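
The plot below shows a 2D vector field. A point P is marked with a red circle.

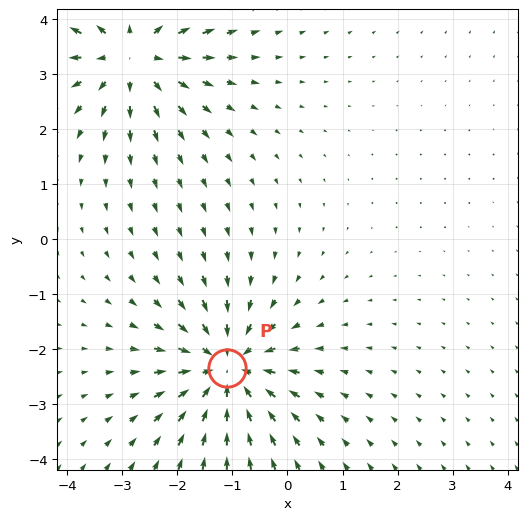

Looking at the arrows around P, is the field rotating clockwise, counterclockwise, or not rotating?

not rotating

Near P at (-1.1, -2.3) the arrows show no circulation. The curl there is ≈0.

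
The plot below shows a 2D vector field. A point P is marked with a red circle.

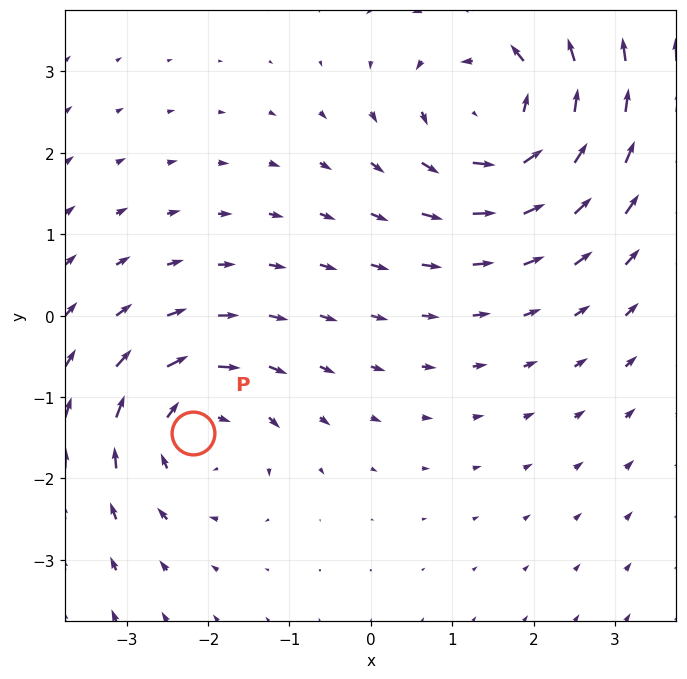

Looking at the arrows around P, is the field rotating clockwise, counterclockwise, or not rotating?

Near P at (-2.2, -1.4) the arrows circulate clockwise. The curl (z-component) there is about -4; negative curl means clockwise rotation.

clockwise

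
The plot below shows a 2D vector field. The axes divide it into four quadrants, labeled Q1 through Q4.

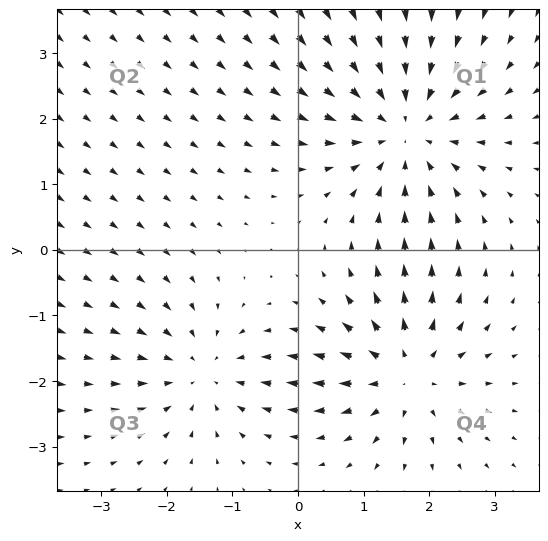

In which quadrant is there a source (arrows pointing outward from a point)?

Q4

The source sits at approximately (1.7, -1.9), which lies in quadrant Q4. The divergence there is about +3, positive as expected for a source.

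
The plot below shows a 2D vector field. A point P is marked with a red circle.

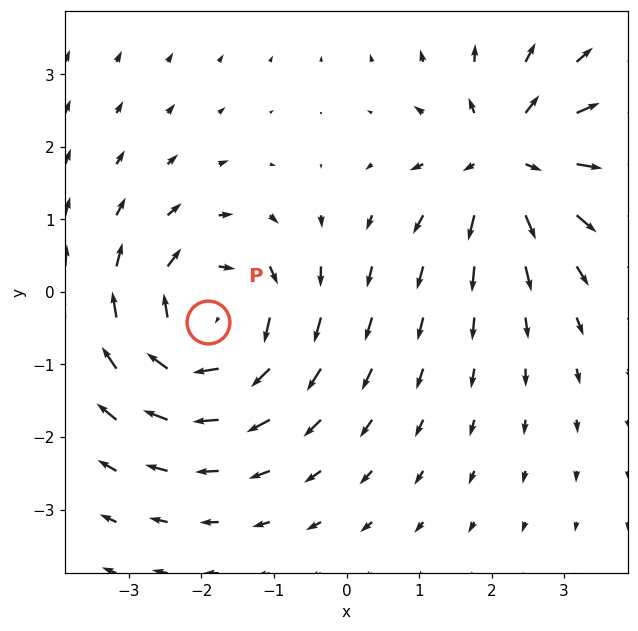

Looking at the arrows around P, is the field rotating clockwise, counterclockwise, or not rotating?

clockwise

Near P at (-1.9, -0.4) the arrows circulate clockwise. The curl (z-component) there is about -5; negative curl means clockwise rotation.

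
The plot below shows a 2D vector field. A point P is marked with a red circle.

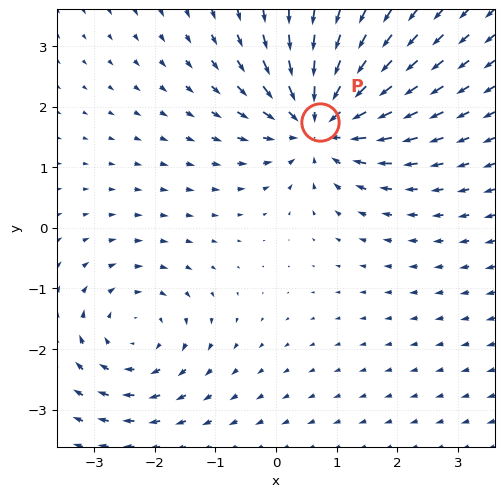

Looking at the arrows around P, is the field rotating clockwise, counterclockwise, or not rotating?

not rotating

Near P at (0.7, 1.7) the arrows show no circulation. The curl there is ≈0.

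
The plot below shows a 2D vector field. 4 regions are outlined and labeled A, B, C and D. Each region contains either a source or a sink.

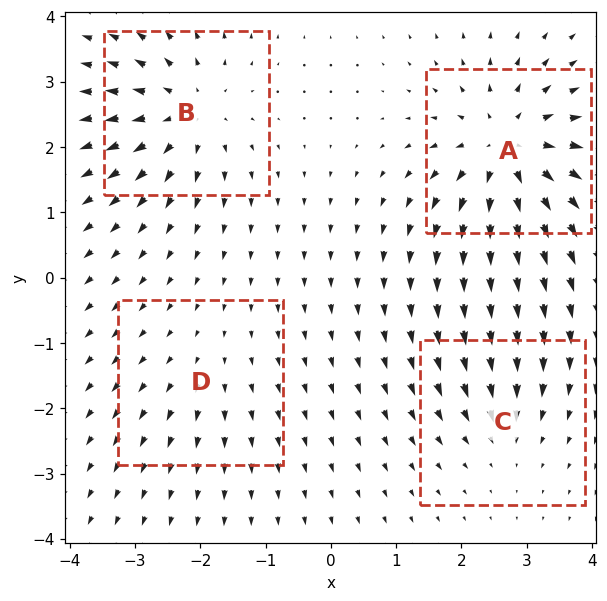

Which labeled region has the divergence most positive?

A

Divergence at each region's feature centre — A: about +8, B: about +6, C: about -3, D: about +2. Region A is most positive.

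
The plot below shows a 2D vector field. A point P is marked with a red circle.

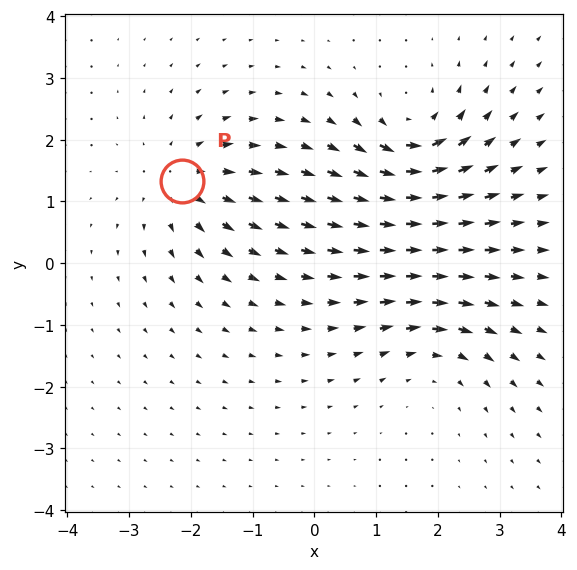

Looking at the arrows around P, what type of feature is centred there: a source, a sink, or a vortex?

At P (-2.1, 1.3) the arrows spread outward. Divergence about +5, curl ≈0 — positive divergence with near-zero curl is a source.

source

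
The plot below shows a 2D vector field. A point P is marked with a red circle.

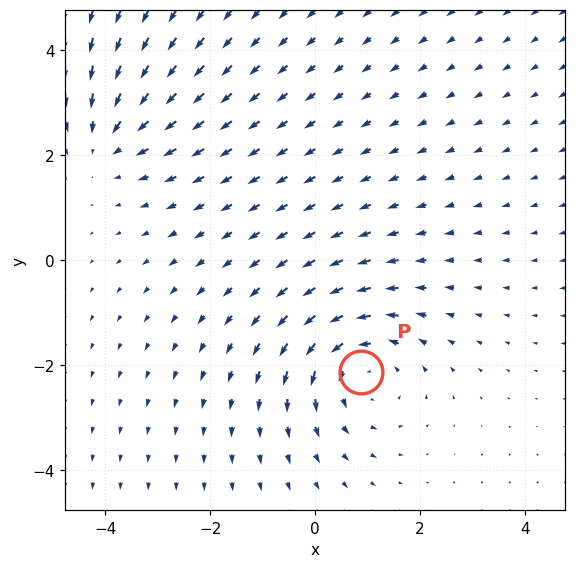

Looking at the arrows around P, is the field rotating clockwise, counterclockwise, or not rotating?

counterclockwise

Near P at (0.9, -2.1) the arrows circulate counterclockwise. The curl (z-component) there is about +3; positive curl means counterclockwise rotation.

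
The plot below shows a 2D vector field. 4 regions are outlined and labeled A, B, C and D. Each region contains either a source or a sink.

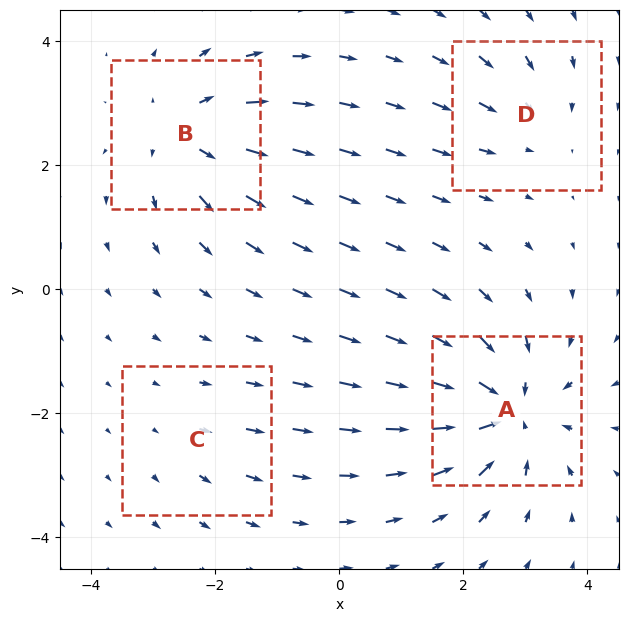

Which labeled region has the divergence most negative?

A

Divergence at each region's feature centre — A: about -7, B: about +5, C: about +2, D: about -3. Region A is most negative.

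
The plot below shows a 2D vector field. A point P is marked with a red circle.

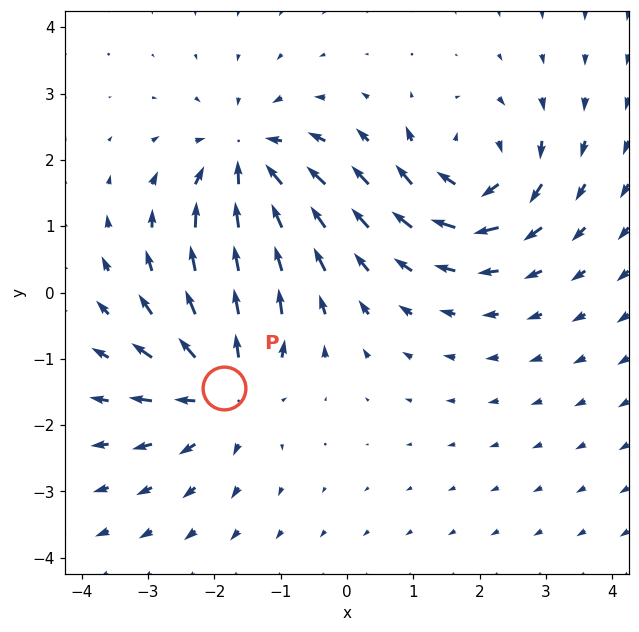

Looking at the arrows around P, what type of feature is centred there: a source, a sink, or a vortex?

At P (-1.8, -1.4) the arrows spread outward. Divergence about +5, curl ≈0 — positive divergence with near-zero curl is a source.

source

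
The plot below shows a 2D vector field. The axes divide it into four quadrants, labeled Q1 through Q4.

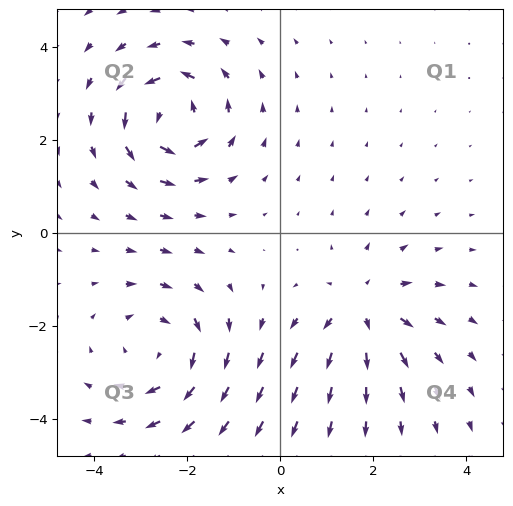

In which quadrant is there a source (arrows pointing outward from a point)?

The source sits at approximately (1.8, -1.6), which lies in quadrant Q4. The divergence there is about +3, positive as expected for a source.

Q4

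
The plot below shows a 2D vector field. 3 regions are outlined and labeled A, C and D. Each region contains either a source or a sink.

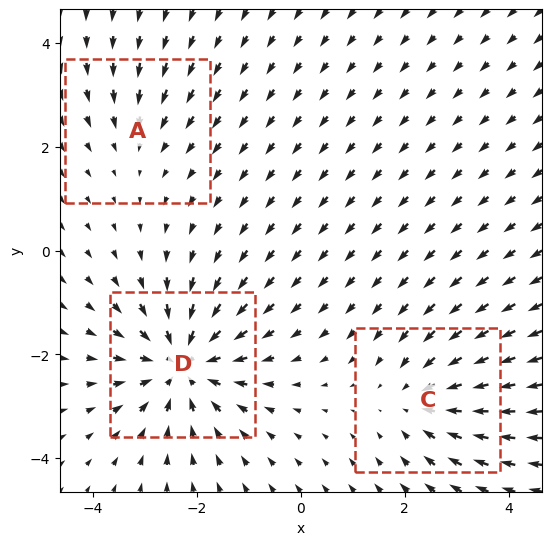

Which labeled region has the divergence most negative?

Divergence at each region's feature centre — A: about -2, C: about -3, D: about -5. Region D is most negative.

D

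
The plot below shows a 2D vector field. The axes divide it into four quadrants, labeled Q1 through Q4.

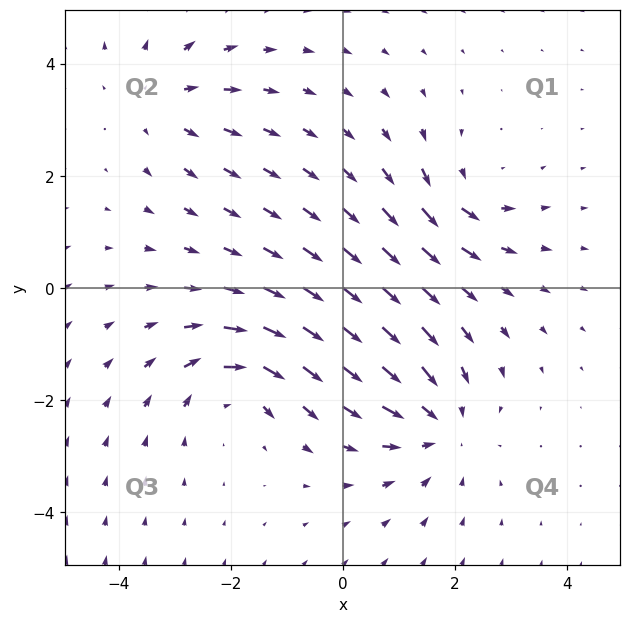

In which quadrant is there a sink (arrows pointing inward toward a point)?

Q4

The sink sits at approximately (1.7, -2.5), which lies in quadrant Q4. The divergence there is about -4, negative as expected for a sink.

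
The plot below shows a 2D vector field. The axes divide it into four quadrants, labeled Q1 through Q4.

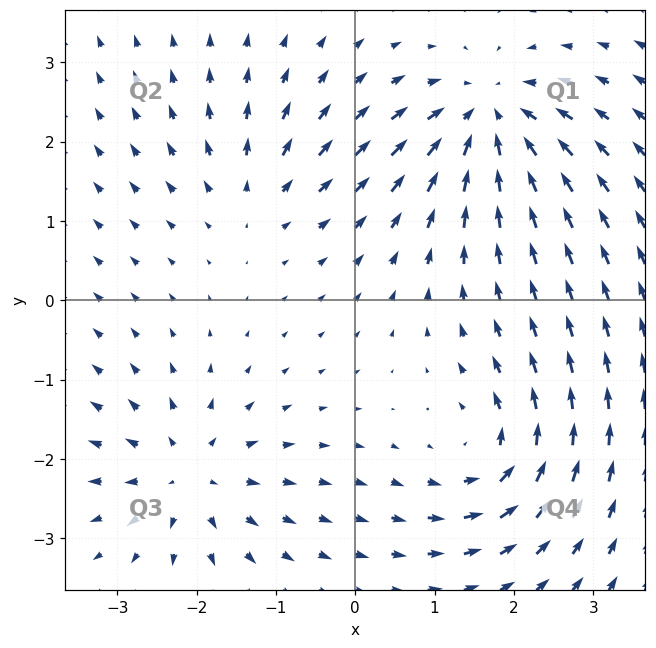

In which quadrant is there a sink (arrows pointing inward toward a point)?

The sink sits at approximately (1.7, 2.3), which lies in quadrant Q1. The divergence there is about -6, negative as expected for a sink.

Q1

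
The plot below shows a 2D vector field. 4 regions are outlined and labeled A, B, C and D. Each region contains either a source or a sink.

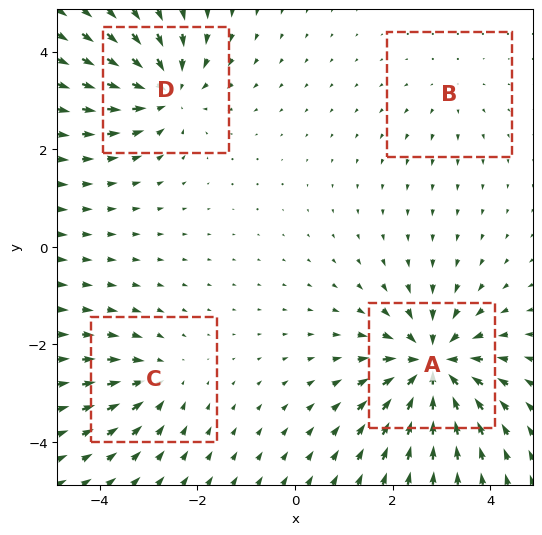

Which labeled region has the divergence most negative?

Divergence at each region's feature centre — A: about -8, B: about +2, C: about -4, D: about -6. Region A is most negative.

A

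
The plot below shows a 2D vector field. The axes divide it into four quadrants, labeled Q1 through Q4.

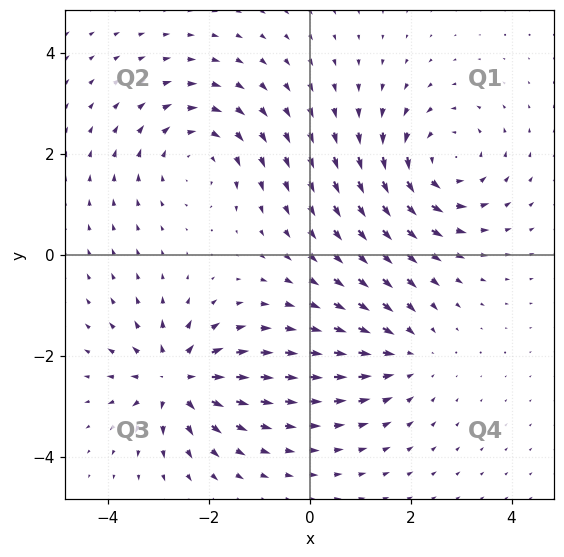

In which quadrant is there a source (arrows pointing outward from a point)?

The source sits at approximately (-2.6, -2.5), which lies in quadrant Q3. The divergence there is about +5, positive as expected for a source.

Q3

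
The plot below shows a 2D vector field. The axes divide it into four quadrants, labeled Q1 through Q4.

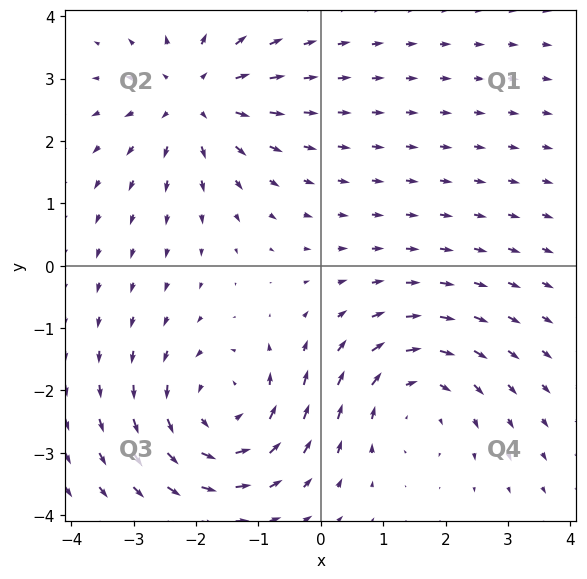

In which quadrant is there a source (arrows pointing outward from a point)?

The source sits at approximately (-2.0, 2.7), which lies in quadrant Q2. The divergence there is about +3, positive as expected for a source.

Q2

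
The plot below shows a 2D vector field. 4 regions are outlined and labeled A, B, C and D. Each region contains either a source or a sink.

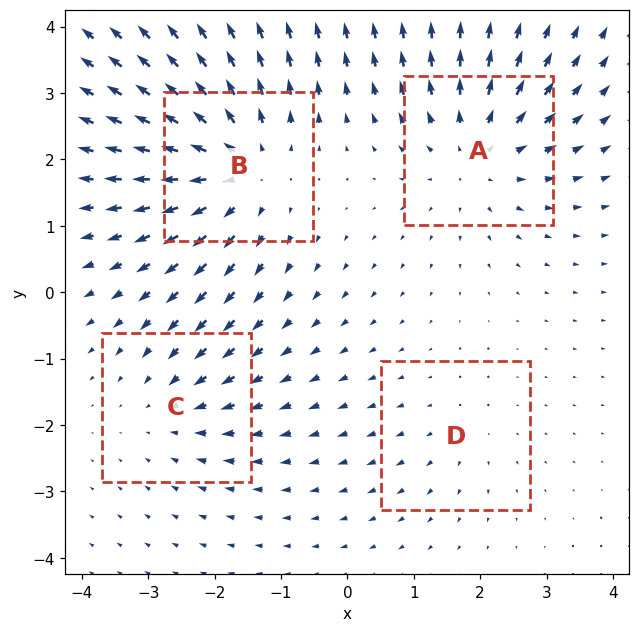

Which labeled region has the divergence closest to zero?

Divergence at each region's feature centre — A: about +5, B: about +6, C: about -3, D: about +2. Region D is closest to zero.

D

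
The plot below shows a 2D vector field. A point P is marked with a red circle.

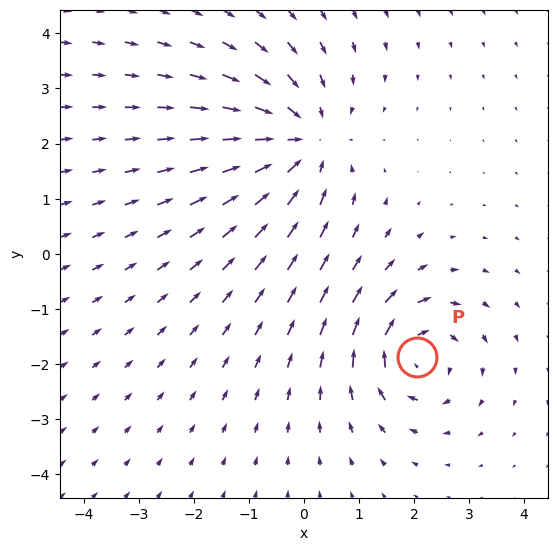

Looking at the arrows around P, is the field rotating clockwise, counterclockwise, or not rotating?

clockwise

Near P at (2.1, -1.9) the arrows circulate clockwise. The curl (z-component) there is about -5; negative curl means clockwise rotation.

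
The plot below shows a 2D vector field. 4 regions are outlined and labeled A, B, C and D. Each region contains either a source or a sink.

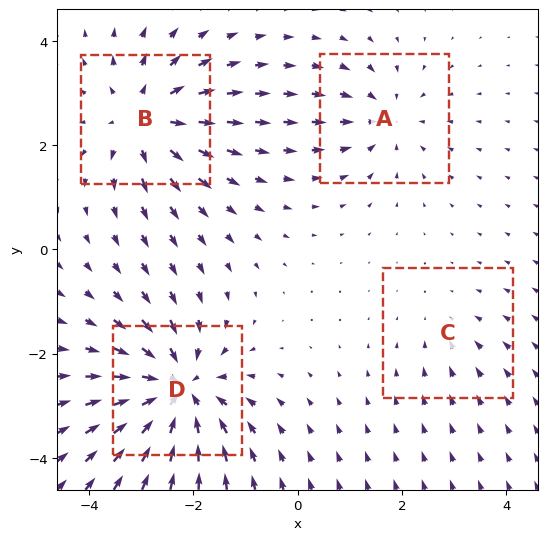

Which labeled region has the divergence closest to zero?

C

Divergence at each region's feature centre — A: about -4, B: about +5, C: about -2, D: about -7. Region C is closest to zero.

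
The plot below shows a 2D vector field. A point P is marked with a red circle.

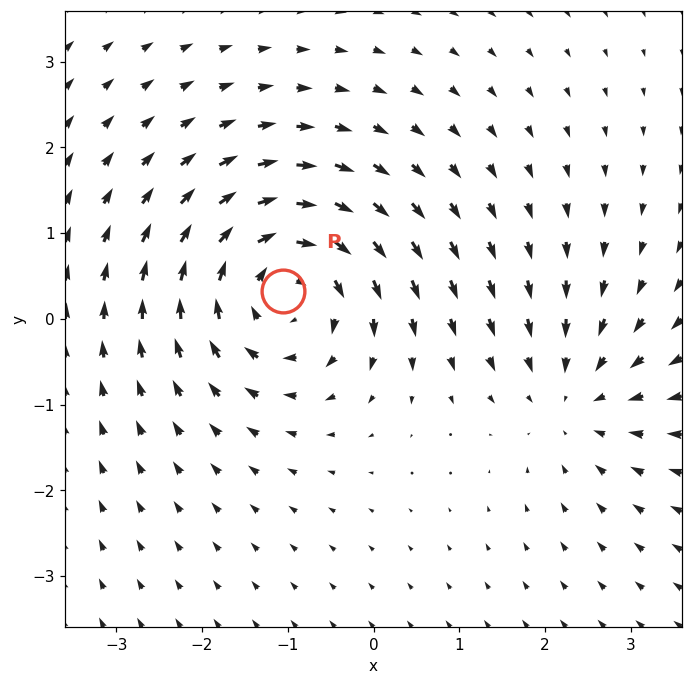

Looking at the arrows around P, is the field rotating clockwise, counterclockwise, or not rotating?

clockwise

Near P at (-1.1, 0.3) the arrows circulate clockwise. The curl (z-component) there is about -5; negative curl means clockwise rotation.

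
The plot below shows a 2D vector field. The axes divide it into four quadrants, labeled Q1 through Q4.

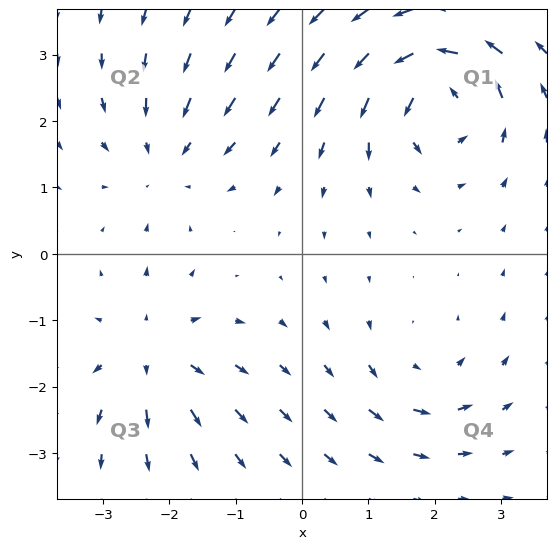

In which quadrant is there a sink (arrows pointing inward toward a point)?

The sink sits at approximately (-2.1, 1.4), which lies in quadrant Q2. The divergence there is about -3, negative as expected for a sink.

Q2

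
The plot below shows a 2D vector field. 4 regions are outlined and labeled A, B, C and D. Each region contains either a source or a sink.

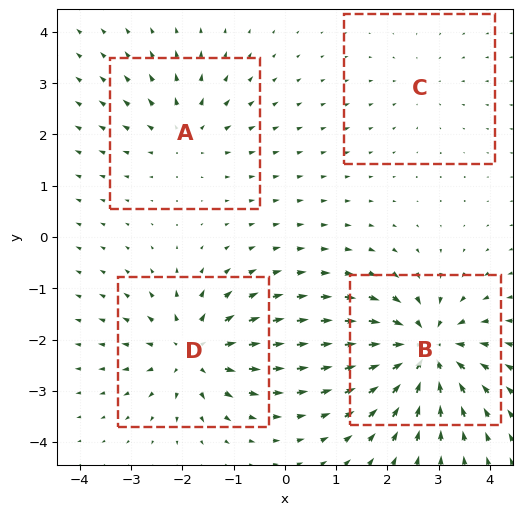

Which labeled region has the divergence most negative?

B

Divergence at each region's feature centre — A: about +4, B: about -8, C: about -2, D: about +6. Region B is most negative.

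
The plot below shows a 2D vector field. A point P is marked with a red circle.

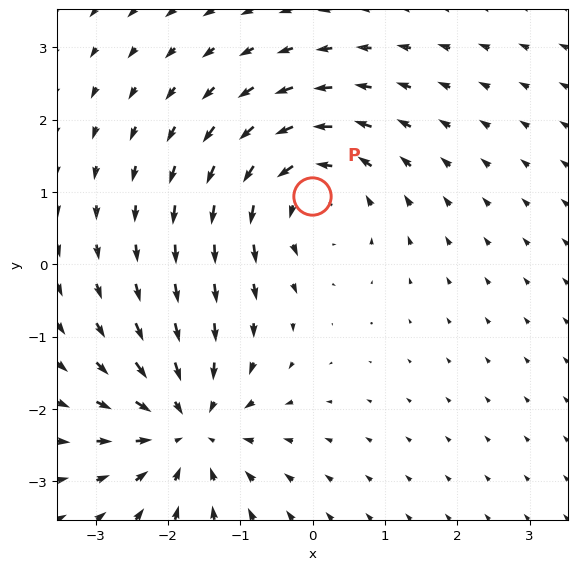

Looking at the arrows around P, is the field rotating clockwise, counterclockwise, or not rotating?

Near P at (-0.0, 0.9) the arrows circulate counterclockwise. The curl (z-component) there is about +5; positive curl means counterclockwise rotation.

counterclockwise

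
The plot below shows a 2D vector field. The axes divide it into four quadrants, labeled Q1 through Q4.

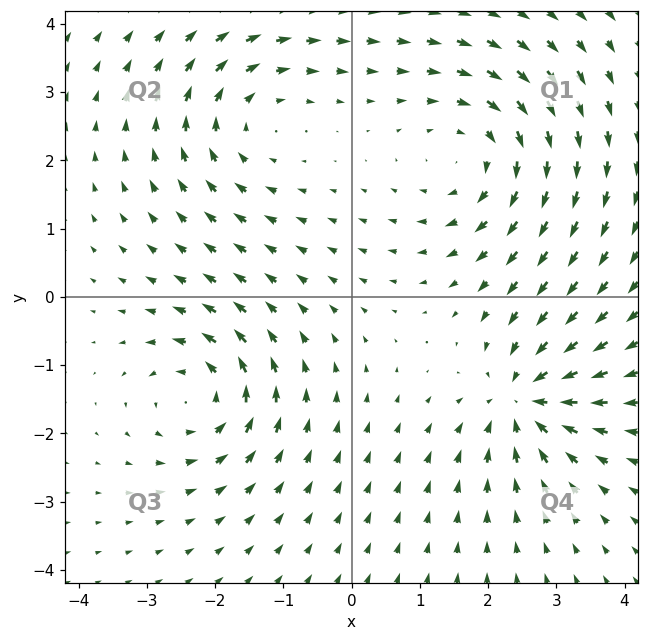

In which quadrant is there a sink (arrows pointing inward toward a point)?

Q4

The sink sits at approximately (2.5, -1.5), which lies in quadrant Q4. The divergence there is about -5, negative as expected for a sink.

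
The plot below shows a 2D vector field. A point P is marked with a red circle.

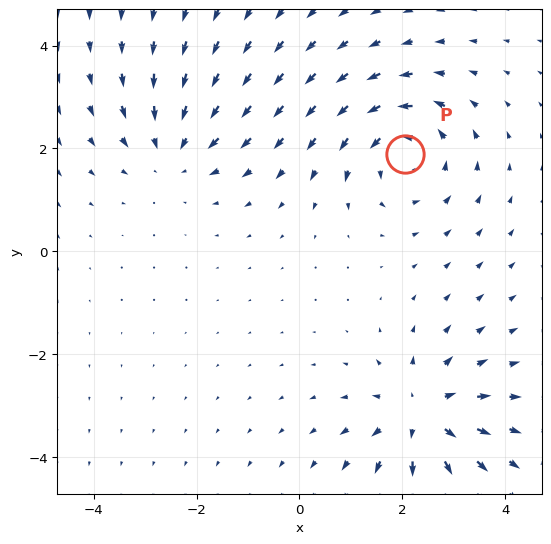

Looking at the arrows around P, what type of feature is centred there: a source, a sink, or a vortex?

At P (2.1, 1.9) the arrows circulate counterclockwise. Divergence ≈0, curl about +5 — near-zero divergence with nonzero curl is a vortex.

vortex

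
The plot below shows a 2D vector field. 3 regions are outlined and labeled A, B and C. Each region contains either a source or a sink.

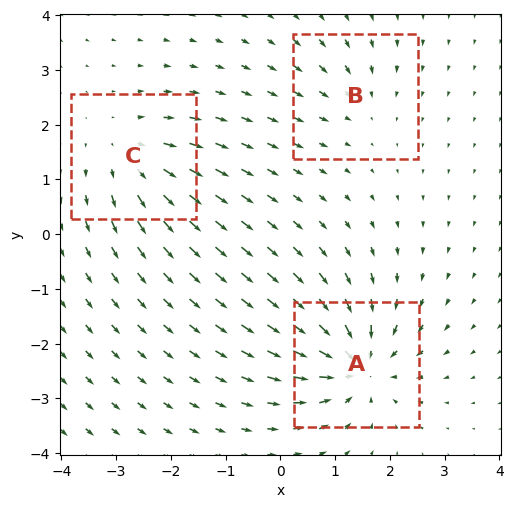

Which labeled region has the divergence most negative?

Divergence at each region's feature centre — A: about -6, B: about -2, C: about +4. Region A is most negative.

A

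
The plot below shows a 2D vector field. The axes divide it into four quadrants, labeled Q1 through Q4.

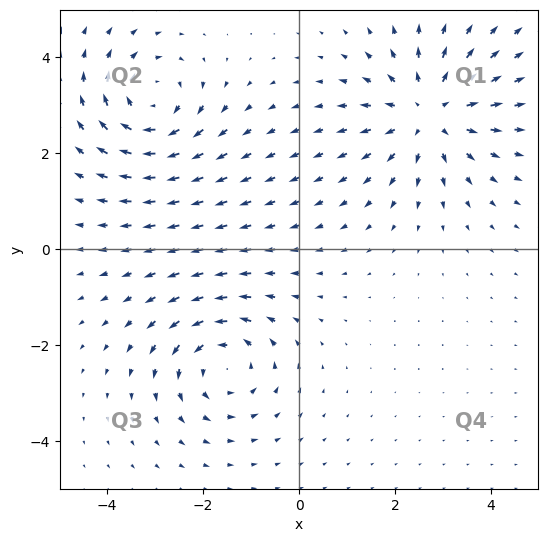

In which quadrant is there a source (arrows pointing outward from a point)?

Q1

The source sits at approximately (2.7, 2.8), which lies in quadrant Q1. The divergence there is about +4, positive as expected for a source.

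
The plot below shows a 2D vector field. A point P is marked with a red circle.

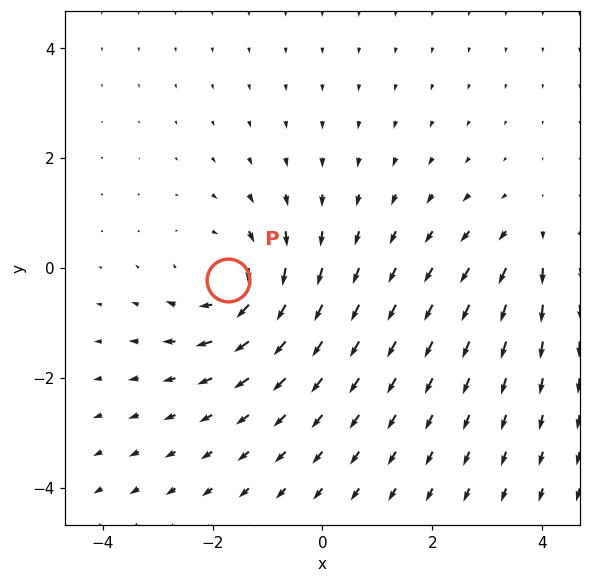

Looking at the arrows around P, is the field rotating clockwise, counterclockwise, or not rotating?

Near P at (-1.7, -0.2) the arrows circulate clockwise. The curl (z-component) there is about -4; negative curl means clockwise rotation.

clockwise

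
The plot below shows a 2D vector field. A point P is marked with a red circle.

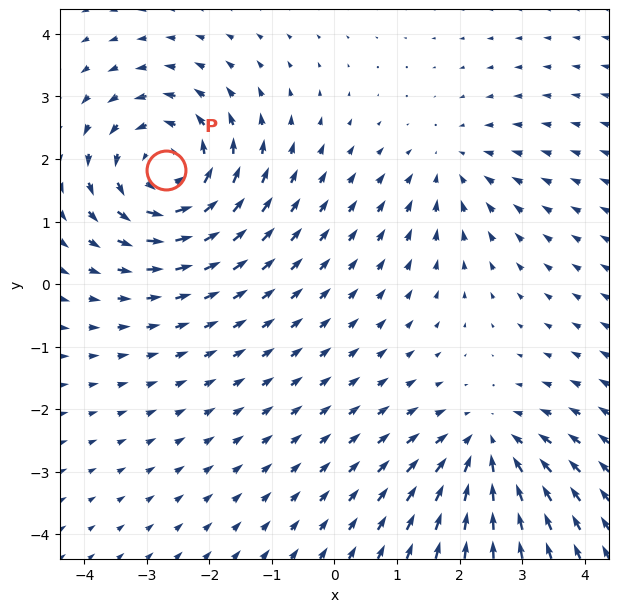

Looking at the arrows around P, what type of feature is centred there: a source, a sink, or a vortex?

vortex

At P (-2.7, 1.8) the arrows circulate counterclockwise. Divergence ≈0, curl about +5 — near-zero divergence with nonzero curl is a vortex.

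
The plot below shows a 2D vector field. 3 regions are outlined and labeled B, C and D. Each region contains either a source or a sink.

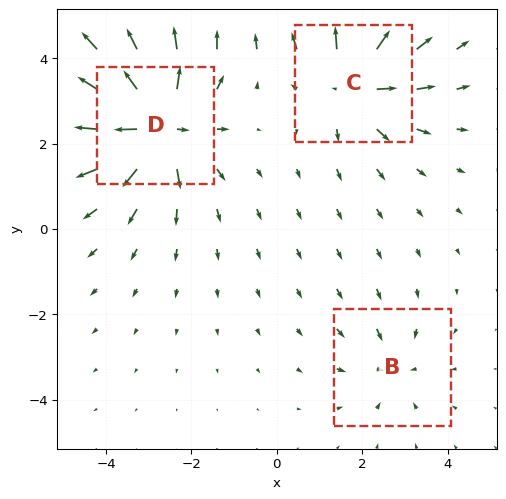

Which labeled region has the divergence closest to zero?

B

Divergence at each region's feature centre — B: about -2, C: about +4, D: about +5. Region B is closest to zero.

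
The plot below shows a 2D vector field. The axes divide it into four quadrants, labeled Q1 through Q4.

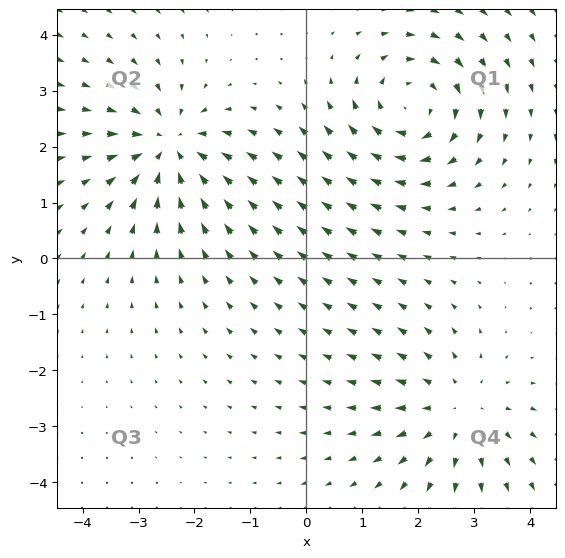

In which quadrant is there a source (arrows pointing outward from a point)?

Q4

The source sits at approximately (2.7, -2.7), which lies in quadrant Q4. The divergence there is about +3, positive as expected for a source.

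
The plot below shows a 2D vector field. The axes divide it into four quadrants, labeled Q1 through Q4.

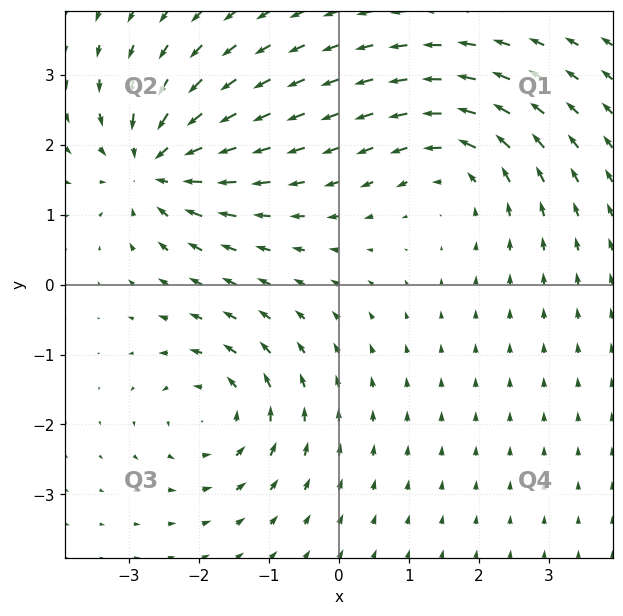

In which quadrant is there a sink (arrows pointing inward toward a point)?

Q2

The sink sits at approximately (-2.6, 1.7), which lies in quadrant Q2. The divergence there is about -6, negative as expected for a sink.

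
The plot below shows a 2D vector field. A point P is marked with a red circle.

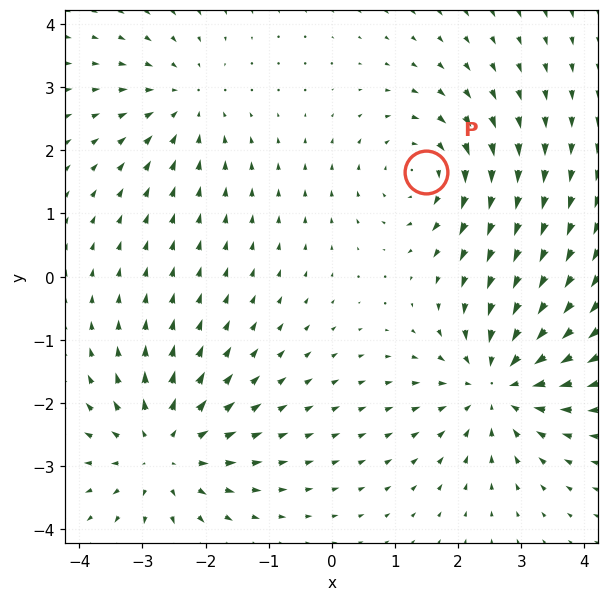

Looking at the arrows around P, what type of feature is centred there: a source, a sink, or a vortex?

At P (1.5, 1.7) the arrows circulate clockwise. Divergence ≈0, curl about -4 — near-zero divergence with nonzero curl is a vortex.

vortex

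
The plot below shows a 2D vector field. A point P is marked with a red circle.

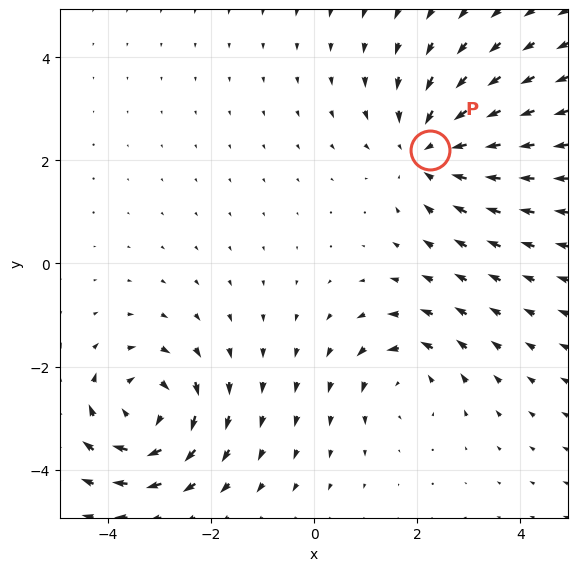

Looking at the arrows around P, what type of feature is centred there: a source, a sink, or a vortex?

At P (2.2, 2.2) the arrows converge inward. Divergence about -4, curl ≈0 — negative divergence with near-zero curl is a sink.

sink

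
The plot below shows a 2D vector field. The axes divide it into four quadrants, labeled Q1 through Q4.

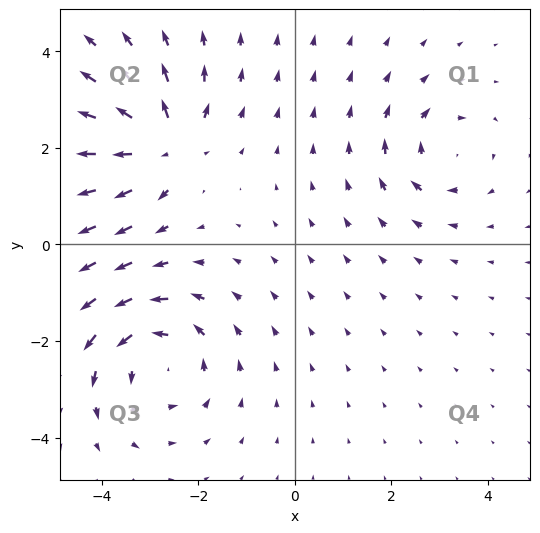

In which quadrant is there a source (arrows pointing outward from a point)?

Q2

The source sits at approximately (-2.7, 2.1), which lies in quadrant Q2. The divergence there is about +5, positive as expected for a source.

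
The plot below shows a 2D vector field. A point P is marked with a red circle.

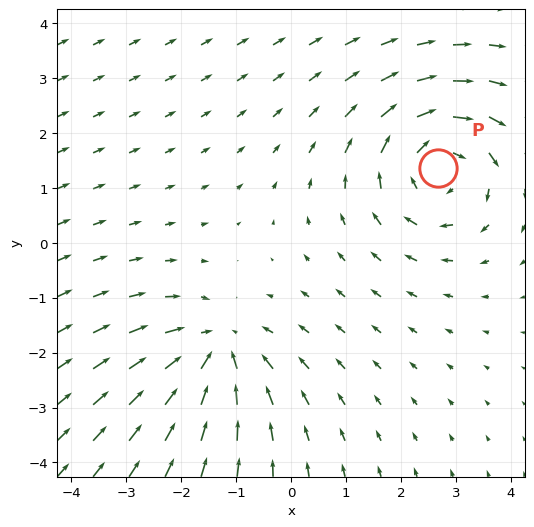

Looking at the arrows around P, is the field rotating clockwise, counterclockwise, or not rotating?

Near P at (2.7, 1.4) the arrows circulate clockwise. The curl (z-component) there is about -3; negative curl means clockwise rotation.

clockwise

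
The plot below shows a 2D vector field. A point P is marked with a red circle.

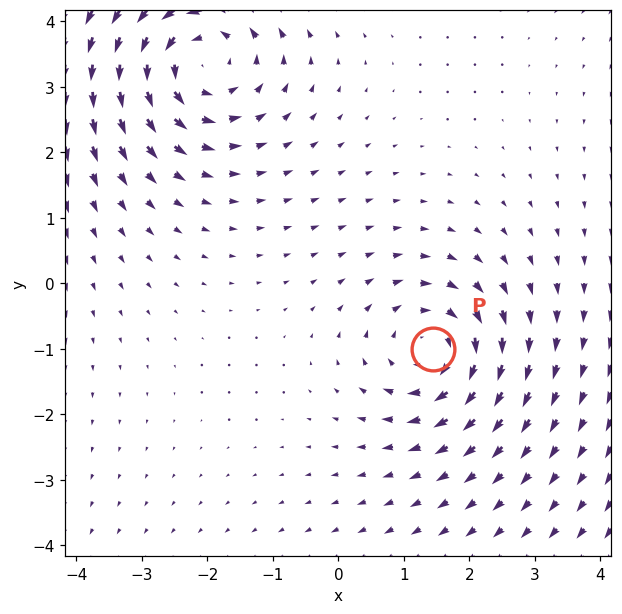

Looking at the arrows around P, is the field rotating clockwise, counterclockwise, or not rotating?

clockwise

Near P at (1.4, -1.0) the arrows circulate clockwise. The curl (z-component) there is about -3; negative curl means clockwise rotation.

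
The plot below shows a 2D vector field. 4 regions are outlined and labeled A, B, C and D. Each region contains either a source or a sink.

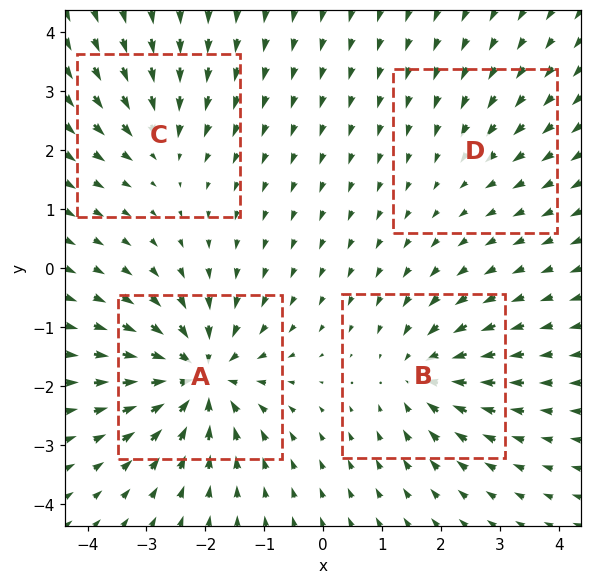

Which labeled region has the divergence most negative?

Divergence at each region's feature centre — A: about -9, B: about -5, C: about -4, D: about -2. Region A is most negative.

A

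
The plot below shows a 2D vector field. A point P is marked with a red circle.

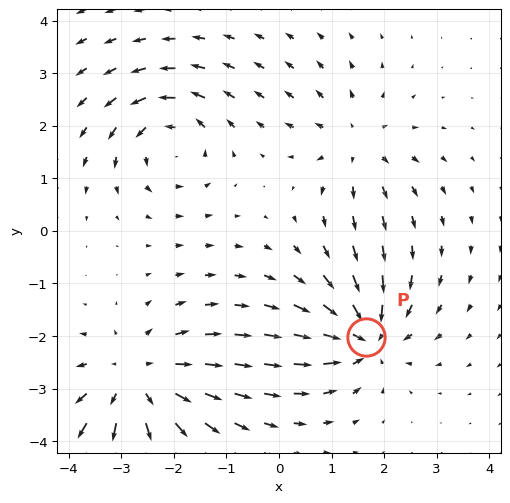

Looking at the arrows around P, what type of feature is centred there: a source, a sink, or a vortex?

sink

At P (1.6, -2.0) the arrows converge inward. Divergence about -5, curl ≈0 — negative divergence with near-zero curl is a sink.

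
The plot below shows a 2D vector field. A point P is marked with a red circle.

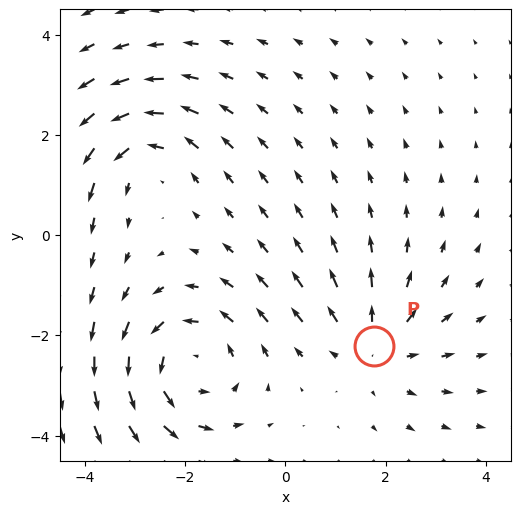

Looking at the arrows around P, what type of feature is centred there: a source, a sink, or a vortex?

source

At P (1.8, -2.2) the arrows spread outward. Divergence about +2, curl ≈0 — positive divergence with near-zero curl is a source.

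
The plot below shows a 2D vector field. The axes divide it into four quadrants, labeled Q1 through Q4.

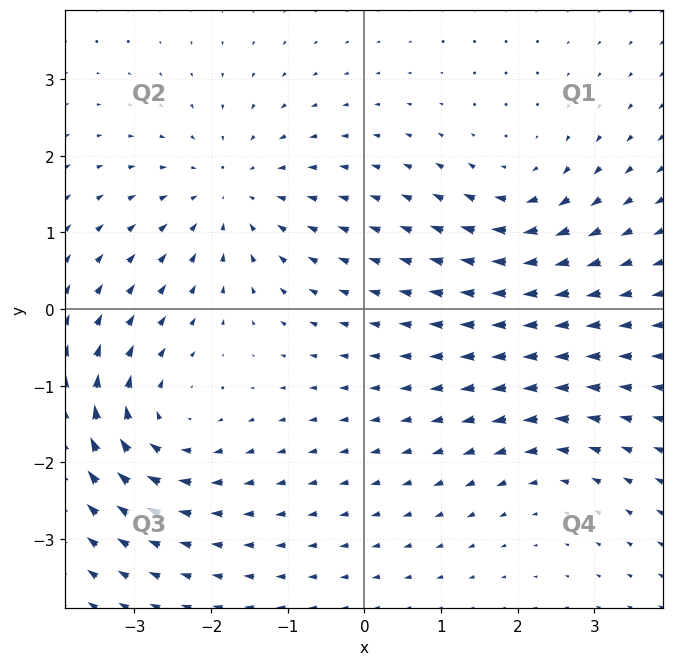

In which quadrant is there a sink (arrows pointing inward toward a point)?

The sink sits at approximately (-1.7, 1.5), which lies in quadrant Q2. The divergence there is about -4, negative as expected for a sink.

Q2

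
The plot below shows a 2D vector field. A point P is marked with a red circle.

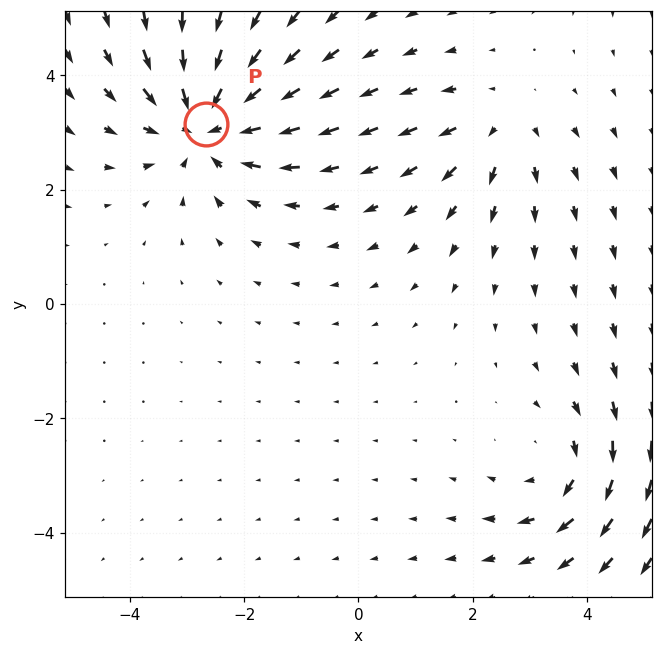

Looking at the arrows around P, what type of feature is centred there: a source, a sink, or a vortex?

At P (-2.7, 3.2) the arrows converge inward. Divergence about -5, curl ≈0 — negative divergence with near-zero curl is a sink.

sink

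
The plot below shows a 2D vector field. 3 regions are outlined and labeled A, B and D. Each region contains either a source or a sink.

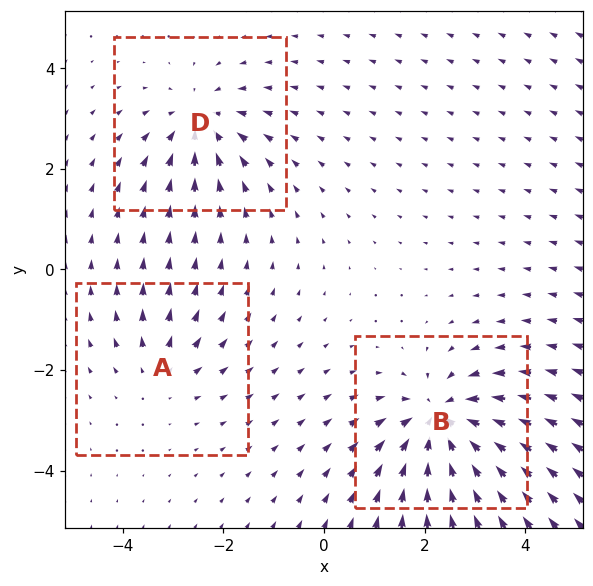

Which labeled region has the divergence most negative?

Divergence at each region's feature centre — A: about +2, B: about -5, D: about -3. Region B is most negative.

B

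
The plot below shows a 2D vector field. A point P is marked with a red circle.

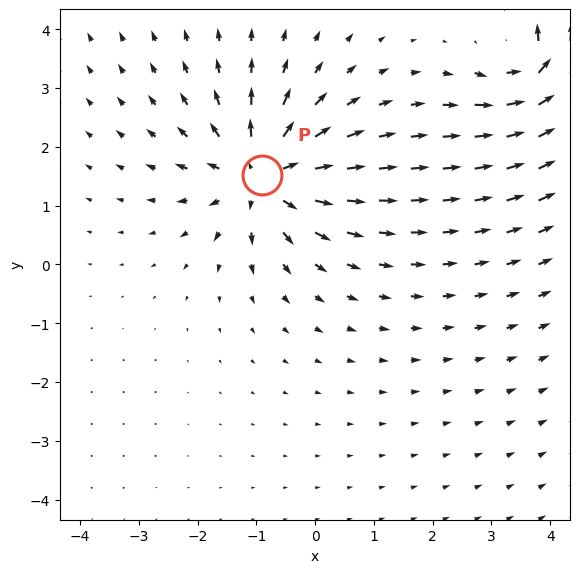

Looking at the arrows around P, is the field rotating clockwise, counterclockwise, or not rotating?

not rotating

Near P at (-0.9, 1.5) the arrows show no circulation. The curl there is ≈0.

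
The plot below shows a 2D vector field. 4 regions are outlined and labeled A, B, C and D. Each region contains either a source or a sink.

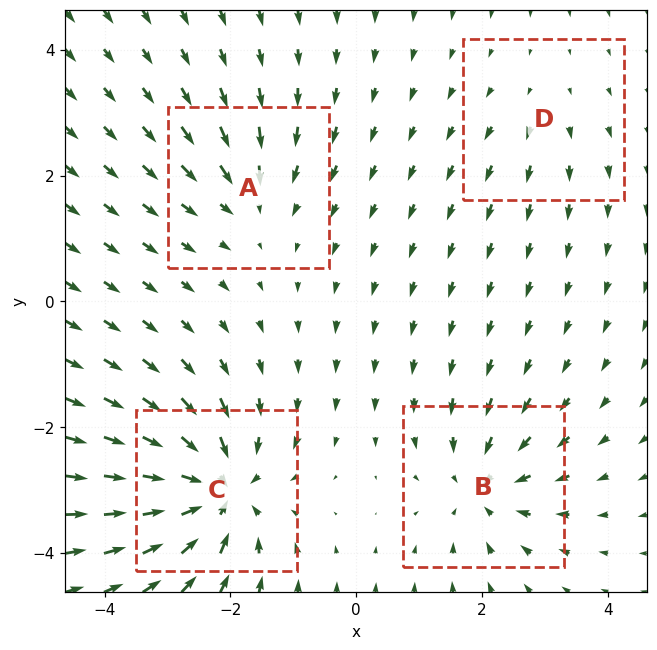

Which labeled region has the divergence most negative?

Divergence at each region's feature centre — A: about -4, B: about -5, C: about -9, D: about +2. Region C is most negative.

C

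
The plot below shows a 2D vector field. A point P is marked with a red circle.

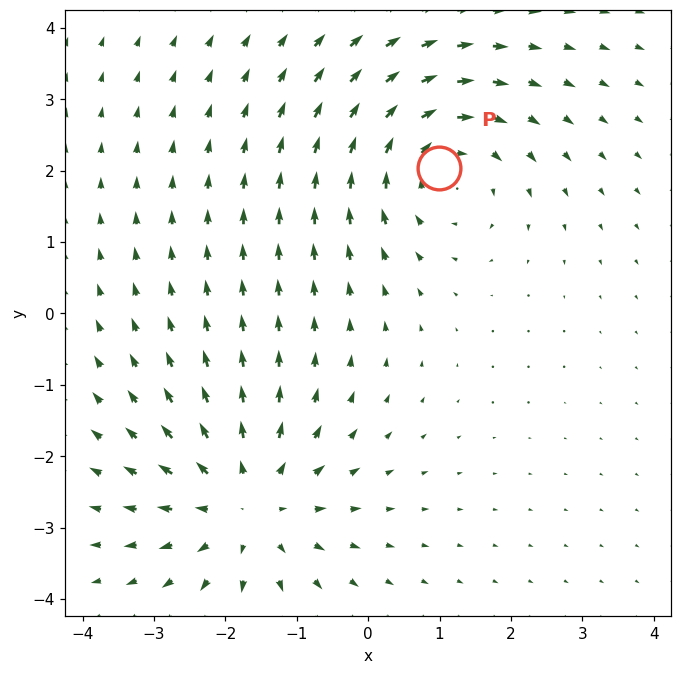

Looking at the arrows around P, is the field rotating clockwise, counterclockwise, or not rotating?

clockwise

Near P at (1.0, 2.0) the arrows circulate clockwise. The curl (z-component) there is about -4; negative curl means clockwise rotation.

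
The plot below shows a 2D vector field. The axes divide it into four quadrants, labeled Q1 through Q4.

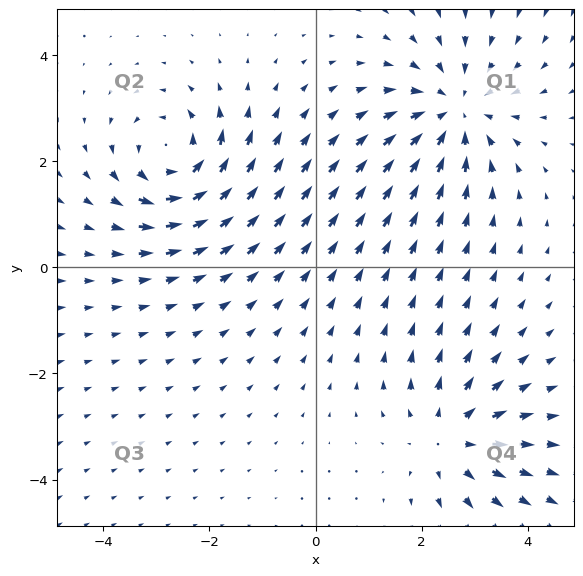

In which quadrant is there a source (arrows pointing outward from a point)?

Q4

The source sits at approximately (2.5, -3.2), which lies in quadrant Q4. The divergence there is about +3, positive as expected for a source.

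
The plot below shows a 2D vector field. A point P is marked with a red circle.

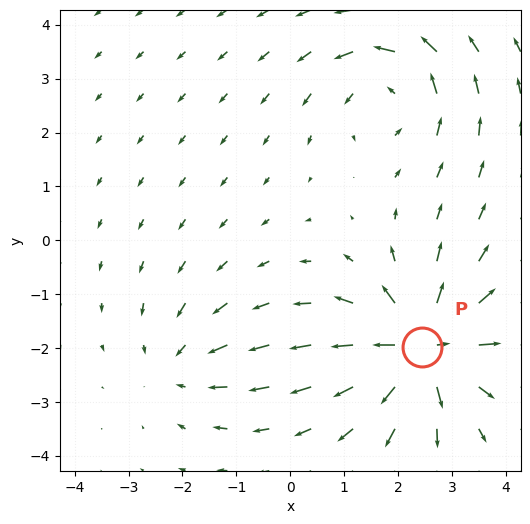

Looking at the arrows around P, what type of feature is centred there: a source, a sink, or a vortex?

At P (2.4, -2.0) the arrows spread outward. Divergence about +7, curl ≈0 — positive divergence with near-zero curl is a source.

source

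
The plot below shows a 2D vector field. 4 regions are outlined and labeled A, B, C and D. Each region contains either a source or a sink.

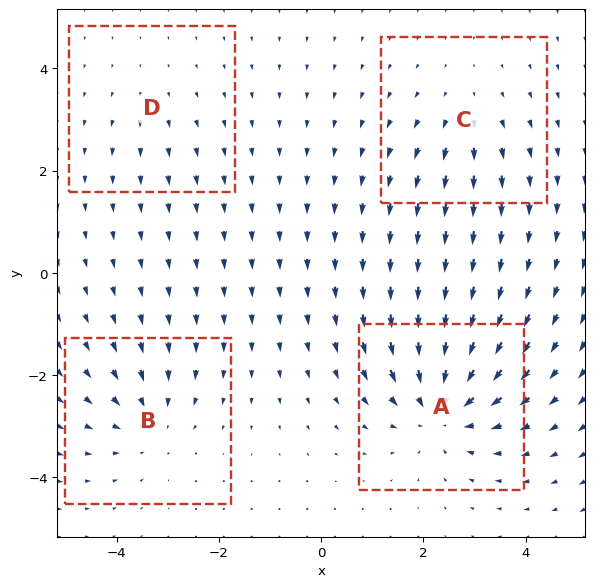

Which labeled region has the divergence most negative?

Divergence at each region's feature centre — A: about -7, B: about -4, C: about +3, D: about +2. Region A is most negative.

A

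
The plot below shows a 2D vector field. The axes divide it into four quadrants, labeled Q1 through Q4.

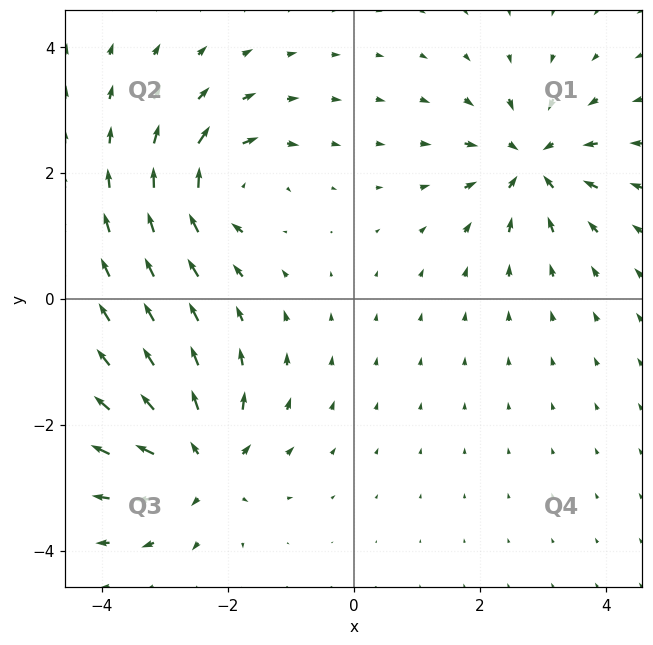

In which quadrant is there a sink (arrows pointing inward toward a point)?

Q1

The sink sits at approximately (2.8, 2.2), which lies in quadrant Q1. The divergence there is about -5, negative as expected for a sink.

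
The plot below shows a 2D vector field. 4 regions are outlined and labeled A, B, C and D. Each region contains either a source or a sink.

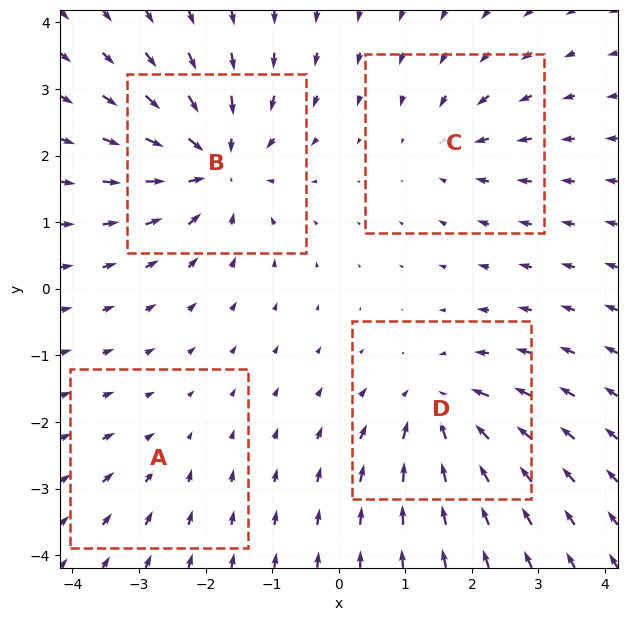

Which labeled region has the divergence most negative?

B

Divergence at each region's feature centre — A: about -2, B: about -7, C: about -4, D: about -6. Region B is most negative.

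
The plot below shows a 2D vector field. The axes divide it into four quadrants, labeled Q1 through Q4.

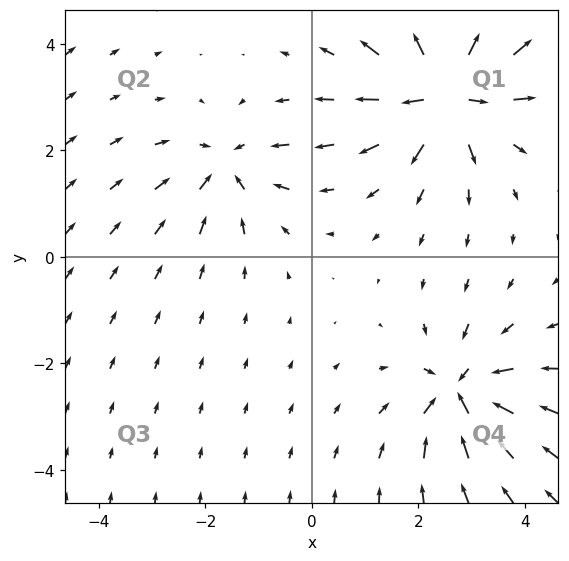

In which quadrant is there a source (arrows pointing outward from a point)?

The source sits at approximately (2.5, 3.1), which lies in quadrant Q1. The divergence there is about +6, positive as expected for a source.

Q1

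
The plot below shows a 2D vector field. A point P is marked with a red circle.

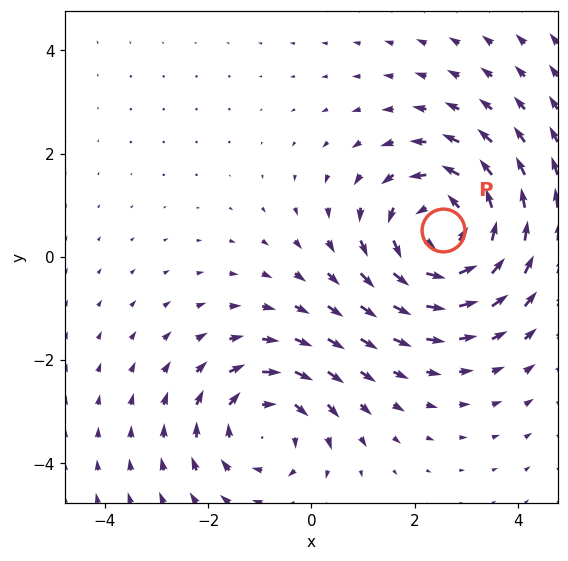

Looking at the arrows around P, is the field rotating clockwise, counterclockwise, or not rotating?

counterclockwise

Near P at (2.6, 0.5) the arrows circulate counterclockwise. The curl (z-component) there is about +3; positive curl means counterclockwise rotation.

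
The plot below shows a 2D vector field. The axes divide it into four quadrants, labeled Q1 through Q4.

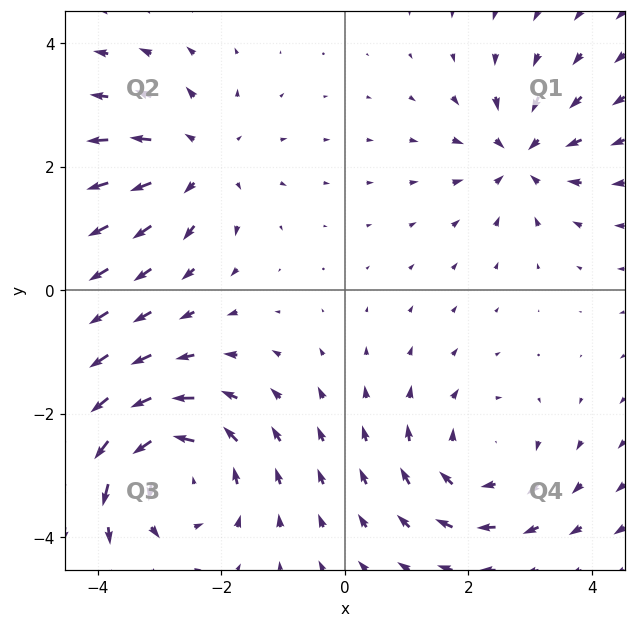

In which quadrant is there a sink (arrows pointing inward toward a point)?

The sink sits at approximately (2.9, 2.2), which lies in quadrant Q1. The divergence there is about -4, negative as expected for a sink.

Q1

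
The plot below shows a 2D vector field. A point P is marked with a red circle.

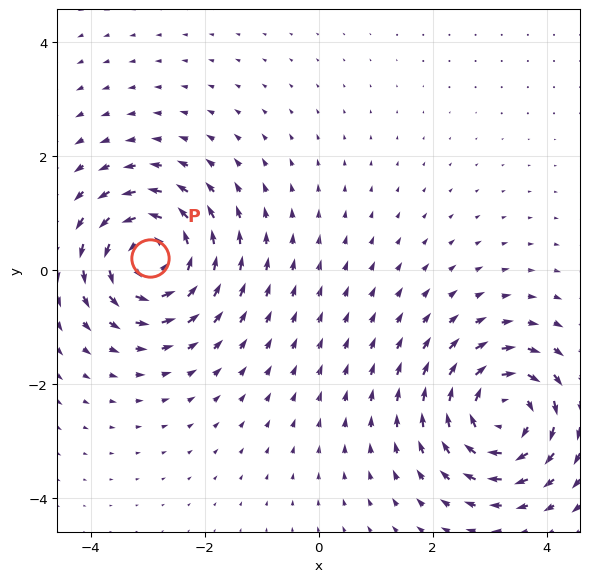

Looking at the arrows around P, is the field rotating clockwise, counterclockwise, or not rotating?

counterclockwise

Near P at (-3.0, 0.2) the arrows circulate counterclockwise. The curl (z-component) there is about +6; positive curl means counterclockwise rotation.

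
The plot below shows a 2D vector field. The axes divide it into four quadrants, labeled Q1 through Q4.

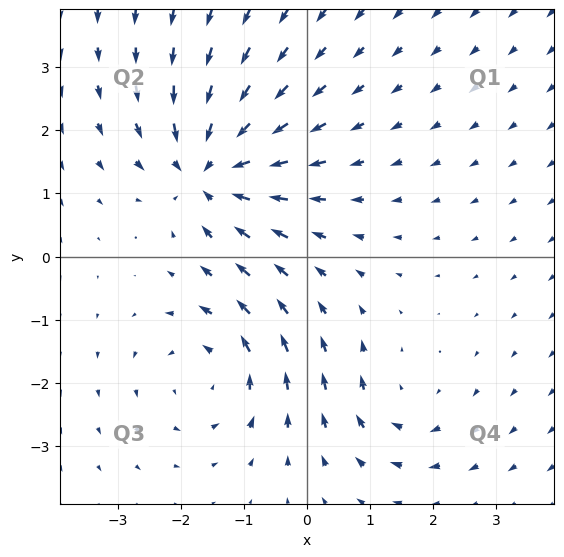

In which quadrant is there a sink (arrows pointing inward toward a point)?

Q2

The sink sits at approximately (-1.5, 1.4), which lies in quadrant Q2. The divergence there is about -6, negative as expected for a sink.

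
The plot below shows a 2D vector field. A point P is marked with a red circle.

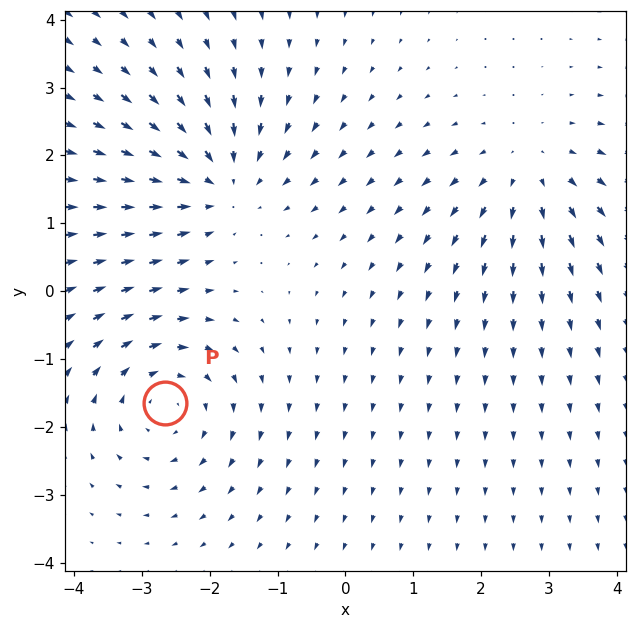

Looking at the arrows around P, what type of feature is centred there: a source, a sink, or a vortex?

vortex

At P (-2.7, -1.7) the arrows circulate clockwise. Divergence ≈0, curl about -4 — near-zero divergence with nonzero curl is a vortex.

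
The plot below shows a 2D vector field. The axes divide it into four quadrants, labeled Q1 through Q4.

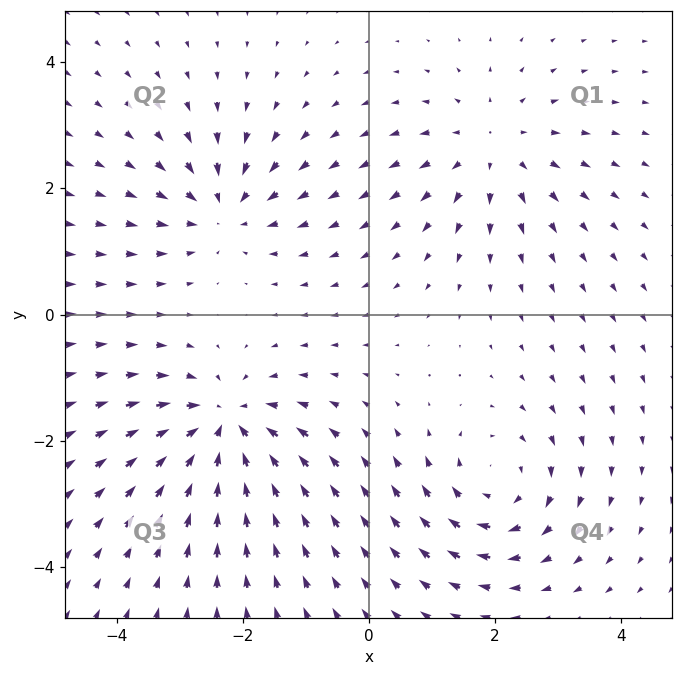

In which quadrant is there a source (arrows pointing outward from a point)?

Q1

The source sits at approximately (2.0, 2.7), which lies in quadrant Q1. The divergence there is about +3, positive as expected for a source.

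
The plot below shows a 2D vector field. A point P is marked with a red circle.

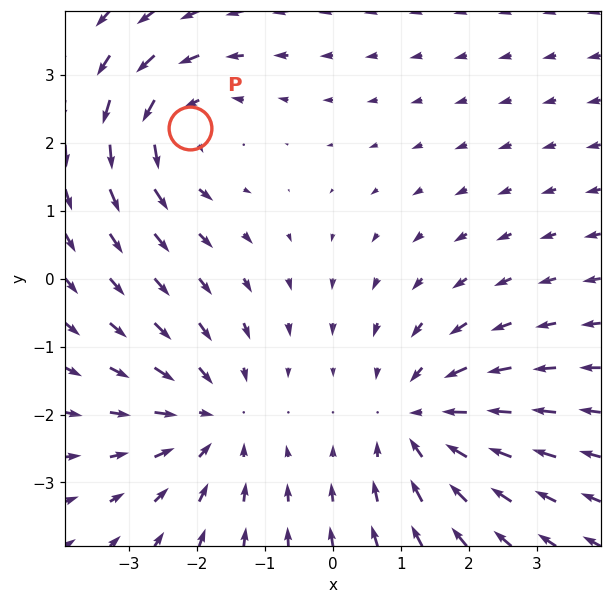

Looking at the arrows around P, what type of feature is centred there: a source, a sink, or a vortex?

vortex

At P (-2.1, 2.2) the arrows circulate counterclockwise. Divergence ≈0, curl about +5 — near-zero divergence with nonzero curl is a vortex.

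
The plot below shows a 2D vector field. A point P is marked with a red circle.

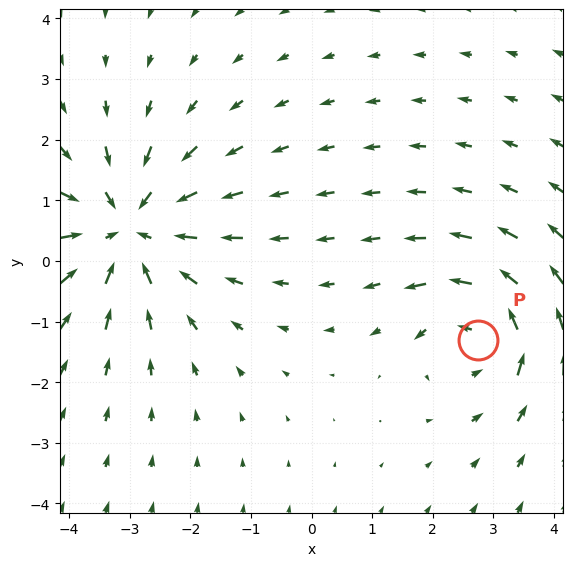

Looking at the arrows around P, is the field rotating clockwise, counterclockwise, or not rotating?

Near P at (2.7, -1.3) the arrows circulate counterclockwise. The curl (z-component) there is about +4; positive curl means counterclockwise rotation.

counterclockwise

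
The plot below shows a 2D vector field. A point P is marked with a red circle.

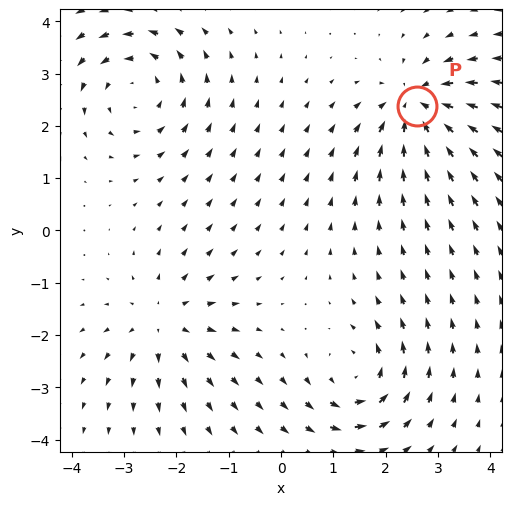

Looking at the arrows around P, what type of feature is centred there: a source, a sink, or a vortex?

sink

At P (2.6, 2.4) the arrows converge inward. Divergence about -6, curl ≈0 — negative divergence with near-zero curl is a sink.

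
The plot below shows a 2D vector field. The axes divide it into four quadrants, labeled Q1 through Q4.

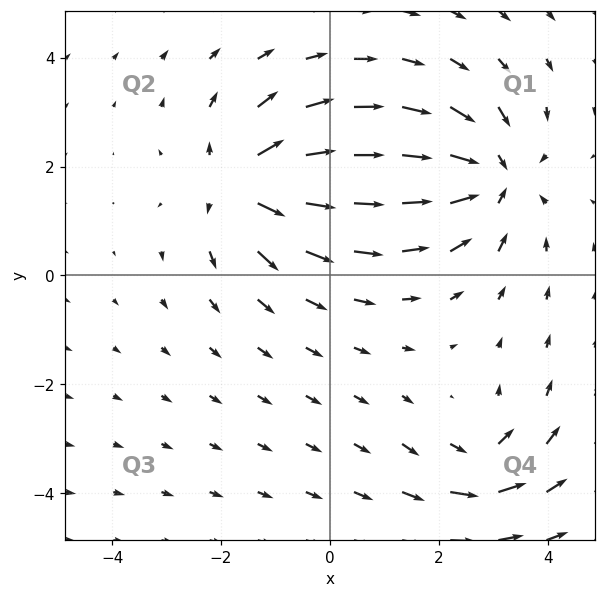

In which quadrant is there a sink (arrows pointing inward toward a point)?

The sink sits at approximately (3.0, 1.8), which lies in quadrant Q1. The divergence there is about -5, negative as expected for a sink.

Q1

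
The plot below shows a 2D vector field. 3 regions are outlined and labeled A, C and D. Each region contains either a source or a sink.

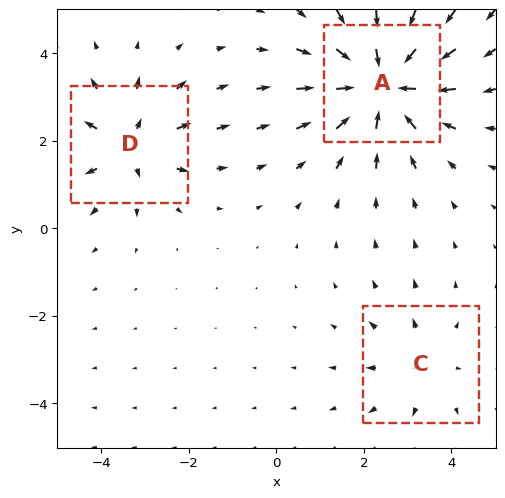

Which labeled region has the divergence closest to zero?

Divergence at each region's feature centre — A: about -6, C: about +2, D: about +3. Region C is closest to zero.

C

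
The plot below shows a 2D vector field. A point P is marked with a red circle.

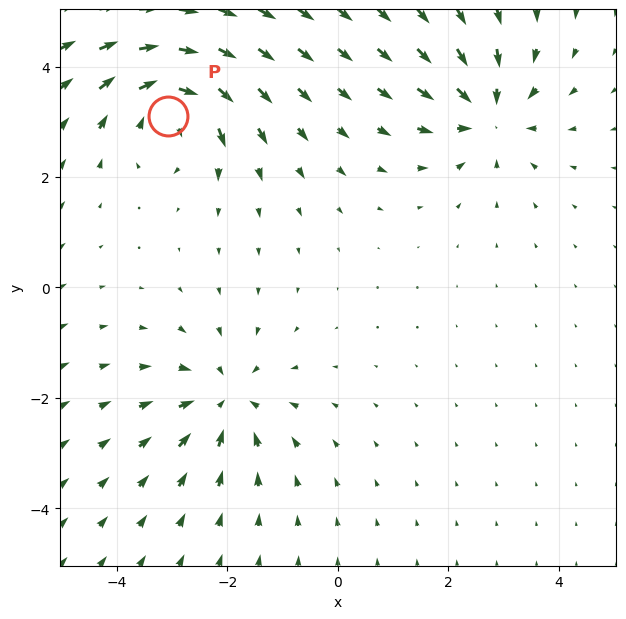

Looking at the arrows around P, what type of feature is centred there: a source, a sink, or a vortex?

At P (-3.1, 3.1) the arrows circulate clockwise. Divergence ≈0, curl about -4 — near-zero divergence with nonzero curl is a vortex.

vortex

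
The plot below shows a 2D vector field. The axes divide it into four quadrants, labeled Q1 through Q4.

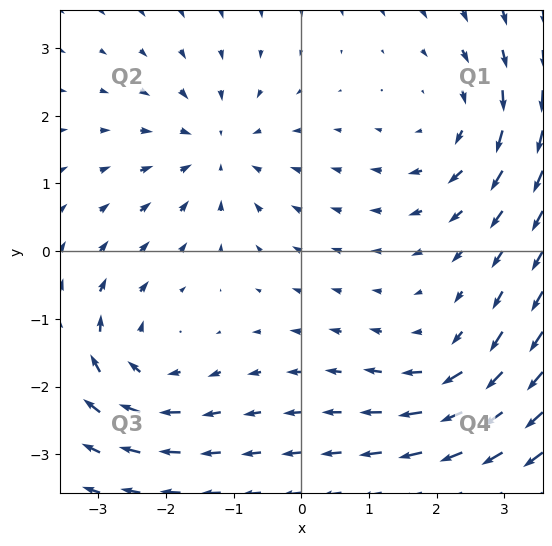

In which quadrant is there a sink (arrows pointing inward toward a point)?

The sink sits at approximately (-1.2, 1.5), which lies in quadrant Q2. The divergence there is about -3, negative as expected for a sink.

Q2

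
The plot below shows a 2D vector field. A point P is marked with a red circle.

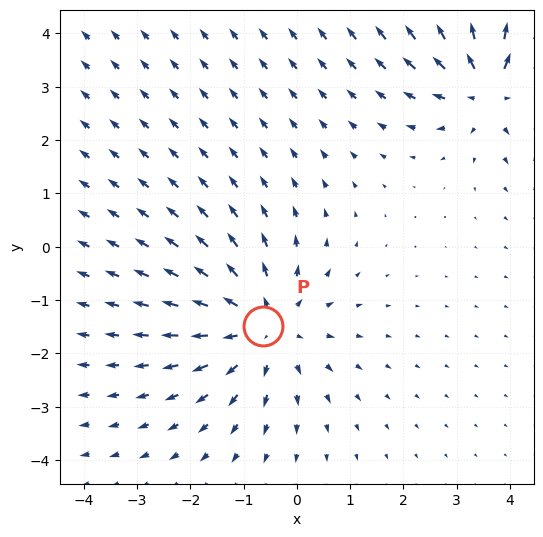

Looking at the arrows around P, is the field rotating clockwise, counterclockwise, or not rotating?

Near P at (-0.6, -1.5) the arrows show no circulation. The curl there is ≈0.

not rotating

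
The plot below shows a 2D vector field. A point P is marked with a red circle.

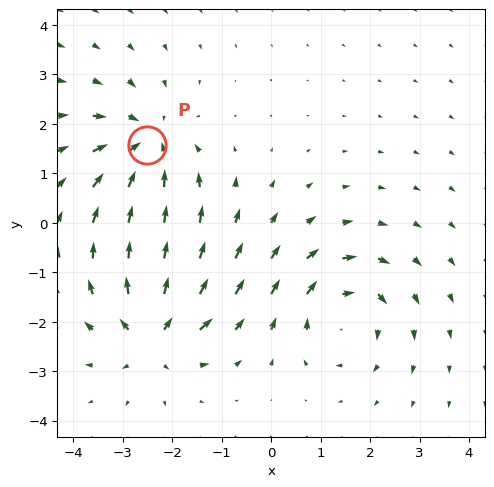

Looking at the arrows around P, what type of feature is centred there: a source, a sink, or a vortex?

At P (-2.5, 1.6) the arrows converge inward. Divergence about -5, curl ≈0 — negative divergence with near-zero curl is a sink.

sink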